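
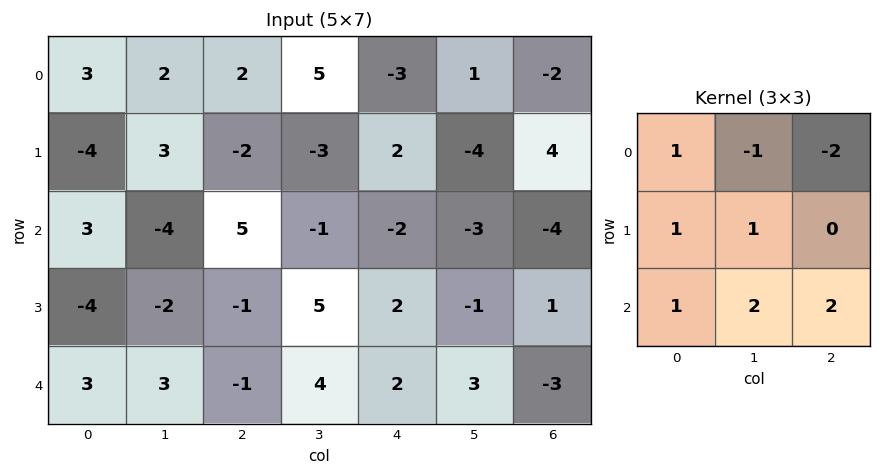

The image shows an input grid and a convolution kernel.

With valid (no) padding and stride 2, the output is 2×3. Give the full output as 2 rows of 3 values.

Output[0,0]: The receptive field on the input at this output position is [3 2 2 / -4 3 -2 / 3 -4 5]. Elementwise product with the kernel and sum: 3·1 + 2·-1 + 2·-2 + -4·1 + 3·1 + 3·1 + -4·2 + 5·2.
Output[0,1]: The receptive field on the input at this output position is [2 5 -3 / -2 -3 2 / 5 -1 -2]. Elementwise product with the kernel and sum: 2·1 + 5·-1 + -3·-2 + -2·1 + -3·1 + 5·1 + -1·2 + -2·2.

1 -3 -18
-2 25 12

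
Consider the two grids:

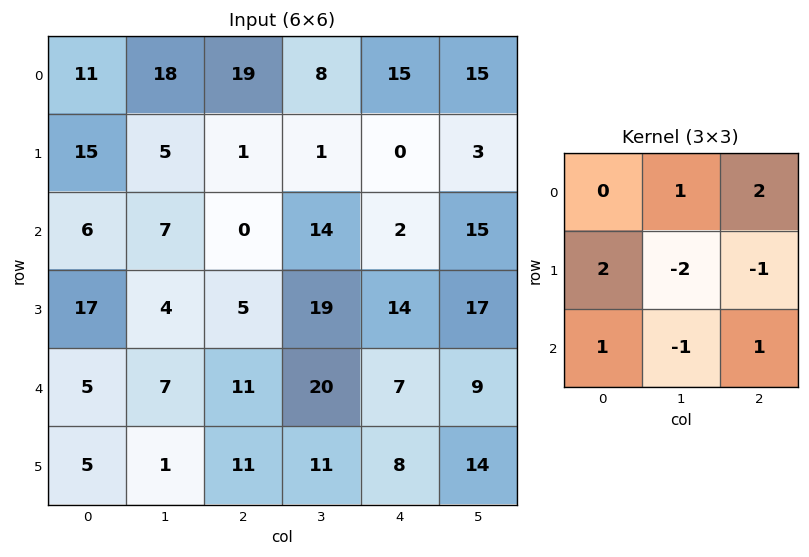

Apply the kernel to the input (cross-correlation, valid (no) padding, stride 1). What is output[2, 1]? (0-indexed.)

23

The receptive field on the input at this output position is [7 0 14 / 4 5 19 / 7 11 20]. Elementwise product with the kernel and sum: 0·1 + 14·2 + 4·2 + 5·-2 + 19·-1 + 7·1 + 11·-1 + 20·1.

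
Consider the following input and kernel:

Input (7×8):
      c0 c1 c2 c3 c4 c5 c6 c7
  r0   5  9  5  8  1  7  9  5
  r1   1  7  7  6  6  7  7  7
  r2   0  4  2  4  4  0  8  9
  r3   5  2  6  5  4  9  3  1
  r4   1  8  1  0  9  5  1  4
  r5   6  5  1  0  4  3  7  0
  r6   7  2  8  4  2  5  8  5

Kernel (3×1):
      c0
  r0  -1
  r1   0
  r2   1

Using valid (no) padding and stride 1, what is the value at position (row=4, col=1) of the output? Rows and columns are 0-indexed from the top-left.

-6

The receptive field on the input at this output position is [8 / 5 / 2]. Elementwise product with the kernel and sum: 8·-1 + 2·1.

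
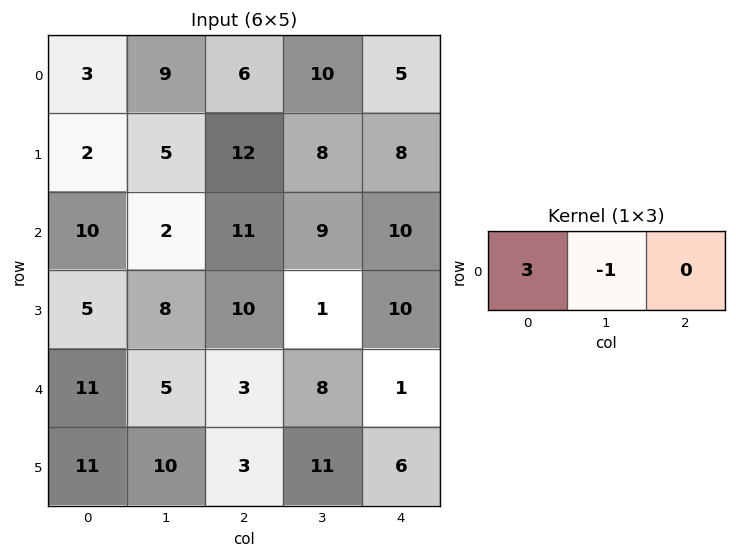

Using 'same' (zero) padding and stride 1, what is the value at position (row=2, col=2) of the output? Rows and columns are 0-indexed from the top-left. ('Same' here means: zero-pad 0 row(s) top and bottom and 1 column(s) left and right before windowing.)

The receptive field on the zero-padded input at this output position is [2 11 9]. Elementwise product with the kernel and sum: 2·3 + 11·-1.

-5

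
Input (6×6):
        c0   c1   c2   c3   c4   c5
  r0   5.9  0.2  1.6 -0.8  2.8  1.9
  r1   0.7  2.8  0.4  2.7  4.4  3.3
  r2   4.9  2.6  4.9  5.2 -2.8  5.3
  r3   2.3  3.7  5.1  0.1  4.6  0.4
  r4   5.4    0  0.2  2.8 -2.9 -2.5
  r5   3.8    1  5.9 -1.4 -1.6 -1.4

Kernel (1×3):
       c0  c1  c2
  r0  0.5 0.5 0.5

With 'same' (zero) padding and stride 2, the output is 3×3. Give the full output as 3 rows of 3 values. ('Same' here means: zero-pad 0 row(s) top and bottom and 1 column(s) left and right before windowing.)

Output[0,0]: The receptive field on the zero-padded input at this output position is [0 5.9 0.2]. Elementwise product with the kernel and sum: 0·0.5 + 5.9·0.5 + 0.2·0.5.

3.05 0.5 1.95
3.75 6.35 3.85
2.7 1.5 -1.3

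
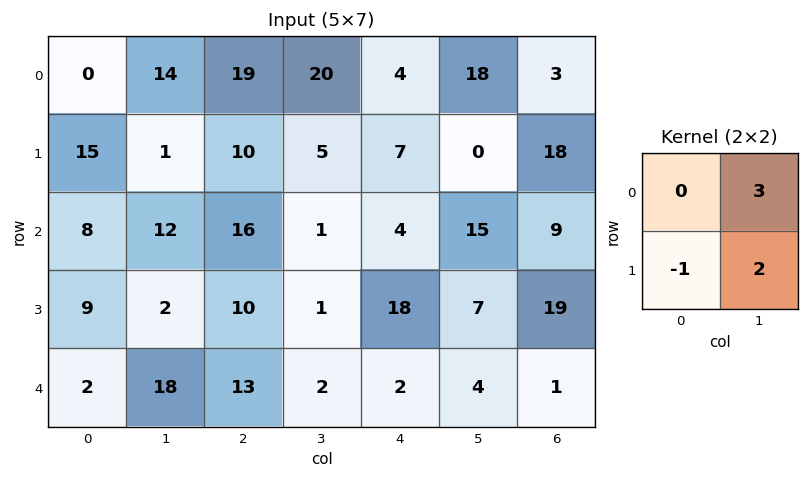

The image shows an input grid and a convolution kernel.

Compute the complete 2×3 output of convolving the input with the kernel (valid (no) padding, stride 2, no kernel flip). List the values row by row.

29 60 47
31 -5 41

Output[0,0]: The receptive field on the input at this output position is [0 14 / 15 1]. Elementwise product with the kernel and sum: 14·3 + 15·-1 + 1·2.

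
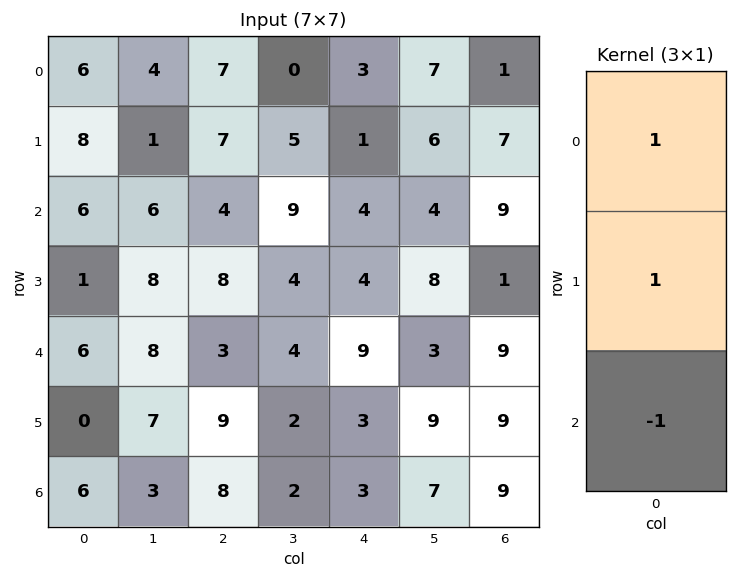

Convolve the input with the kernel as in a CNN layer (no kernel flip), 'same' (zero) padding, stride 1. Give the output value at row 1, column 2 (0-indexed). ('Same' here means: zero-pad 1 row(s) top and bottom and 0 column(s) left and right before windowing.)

The receptive field on the zero-padded input at this output position is [7 / 7 / 4]. Elementwise product with the kernel and sum: 7·1 + 7·1 + 4·-1.

10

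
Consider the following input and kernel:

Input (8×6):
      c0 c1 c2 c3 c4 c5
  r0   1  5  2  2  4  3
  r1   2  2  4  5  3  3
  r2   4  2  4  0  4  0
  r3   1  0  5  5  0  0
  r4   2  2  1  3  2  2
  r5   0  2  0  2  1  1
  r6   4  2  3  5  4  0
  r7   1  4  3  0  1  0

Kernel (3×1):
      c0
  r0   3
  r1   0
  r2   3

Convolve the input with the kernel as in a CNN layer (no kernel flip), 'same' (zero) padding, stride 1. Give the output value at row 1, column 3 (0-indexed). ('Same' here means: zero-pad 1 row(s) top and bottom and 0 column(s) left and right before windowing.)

6

The receptive field on the zero-padded input at this output position is [2 / 5 / 0]. Elementwise product with the kernel and sum: 2·3 + 0·3.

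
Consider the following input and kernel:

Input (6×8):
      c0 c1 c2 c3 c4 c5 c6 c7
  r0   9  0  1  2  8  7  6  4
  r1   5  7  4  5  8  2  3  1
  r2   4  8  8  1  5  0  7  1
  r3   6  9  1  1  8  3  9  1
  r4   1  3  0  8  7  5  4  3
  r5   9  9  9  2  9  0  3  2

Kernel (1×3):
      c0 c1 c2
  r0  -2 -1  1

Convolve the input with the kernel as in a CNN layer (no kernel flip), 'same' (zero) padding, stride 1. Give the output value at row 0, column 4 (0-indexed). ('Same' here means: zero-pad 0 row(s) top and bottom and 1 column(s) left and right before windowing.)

-5

The receptive field on the zero-padded input at this output position is [2 8 7]. Elementwise product with the kernel and sum: 2·-2 + 8·-1 + 7·1.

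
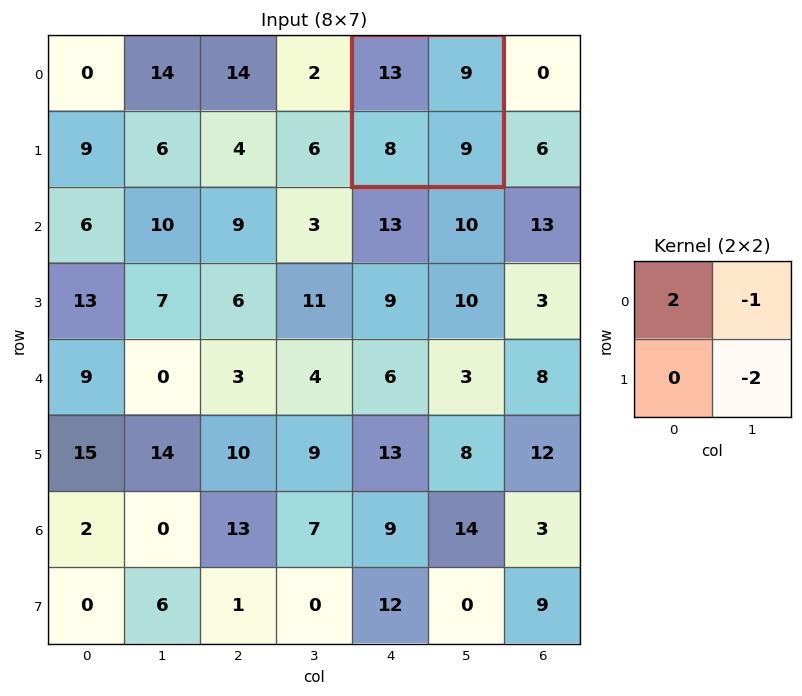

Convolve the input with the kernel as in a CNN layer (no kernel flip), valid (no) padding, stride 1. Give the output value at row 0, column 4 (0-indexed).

The receptive field on the input at this output position is [13 9 / 8 9]. Elementwise product with the kernel and sum: 13·2 + 9·-1 + 9·-2.

-1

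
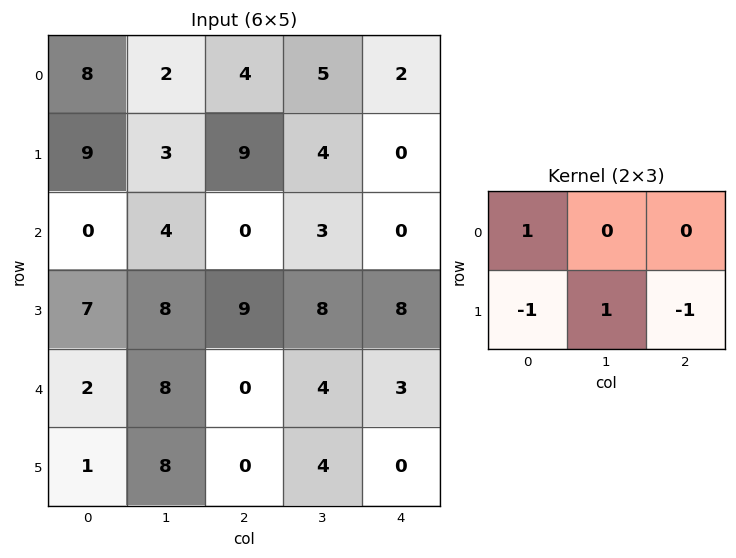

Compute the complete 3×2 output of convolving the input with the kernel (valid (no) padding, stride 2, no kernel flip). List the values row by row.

Output[0,0]: The receptive field on the input at this output position is [8 2 4 / 9 3 9]. Elementwise product with the kernel and sum: 8·1 + 9·-1 + 3·1 + 9·-1.

-7 -1
-8 -9
9 4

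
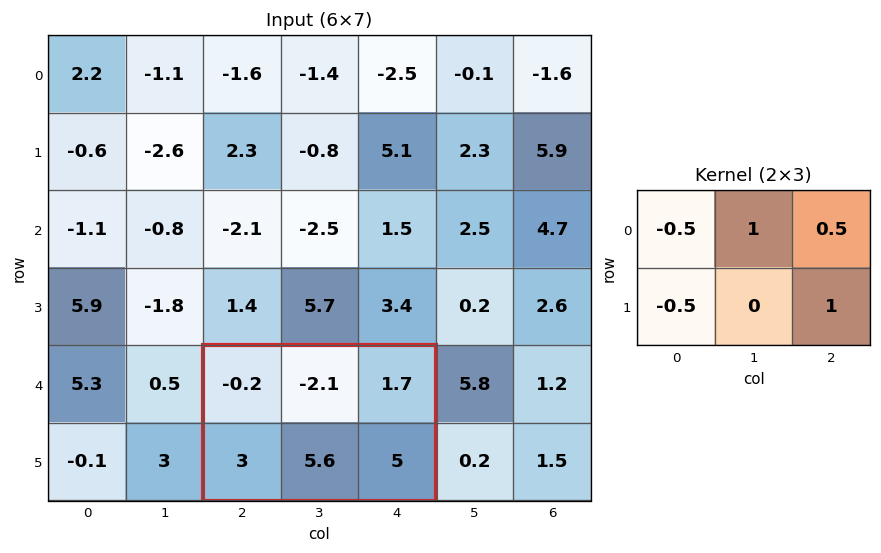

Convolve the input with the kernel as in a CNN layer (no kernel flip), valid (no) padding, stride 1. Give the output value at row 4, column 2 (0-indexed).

The receptive field on the input at this output position is [-0.2 -2.1 1.7 / 3 5.6 5]. Elementwise product with the kernel and sum: -0.2·-0.5 + -2.1·1 + 1.7·0.5 + 3·-0.5 + 5·1.

2.35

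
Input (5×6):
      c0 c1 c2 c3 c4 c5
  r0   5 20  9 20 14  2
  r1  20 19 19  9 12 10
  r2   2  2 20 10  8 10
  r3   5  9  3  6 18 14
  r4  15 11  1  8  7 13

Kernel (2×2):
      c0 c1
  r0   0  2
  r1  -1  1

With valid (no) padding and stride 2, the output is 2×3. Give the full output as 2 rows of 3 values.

39 30 2
8 23 16

Output[0,0]: The receptive field on the input at this output position is [5 20 / 20 19]. Elementwise product with the kernel and sum: 20·2 + 20·-1 + 19·1.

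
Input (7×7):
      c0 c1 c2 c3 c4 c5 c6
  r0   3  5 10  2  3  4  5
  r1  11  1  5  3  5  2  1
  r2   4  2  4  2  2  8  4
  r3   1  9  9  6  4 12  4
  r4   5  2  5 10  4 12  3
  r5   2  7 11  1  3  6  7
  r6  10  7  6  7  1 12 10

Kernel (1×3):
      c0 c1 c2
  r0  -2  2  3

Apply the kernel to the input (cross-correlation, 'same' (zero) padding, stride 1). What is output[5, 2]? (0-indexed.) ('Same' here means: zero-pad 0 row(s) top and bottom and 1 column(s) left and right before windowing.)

The receptive field on the zero-padded input at this output position is [7 11 1]. Elementwise product with the kernel and sum: 7·-2 + 11·2 + 1·3.

11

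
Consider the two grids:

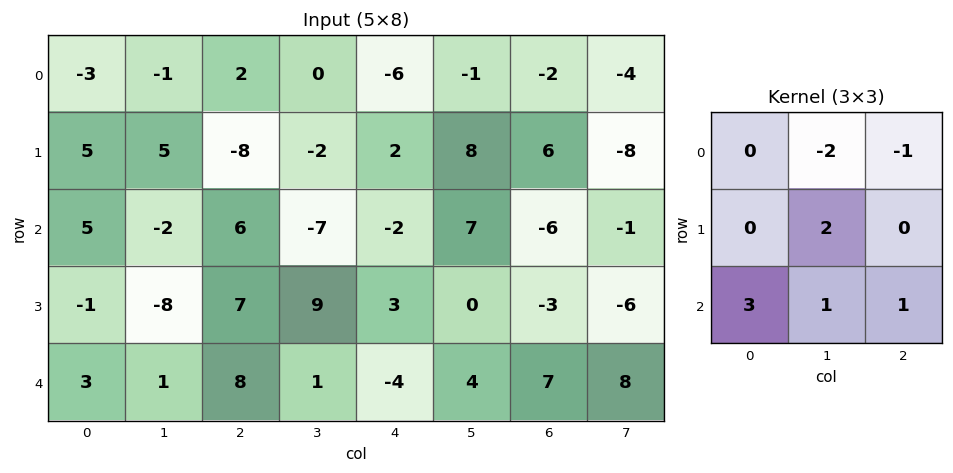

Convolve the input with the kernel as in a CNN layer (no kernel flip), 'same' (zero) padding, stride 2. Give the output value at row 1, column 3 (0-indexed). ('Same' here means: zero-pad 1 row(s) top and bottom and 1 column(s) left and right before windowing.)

The receptive field on the zero-padded input at this output position is [8 6 -8 / 7 -6 -1 / 0 -3 -6]. Elementwise product with the kernel and sum: 6·-2 + -8·-1 + -6·2 + 0·3 + -3·1 + -6·1.

-25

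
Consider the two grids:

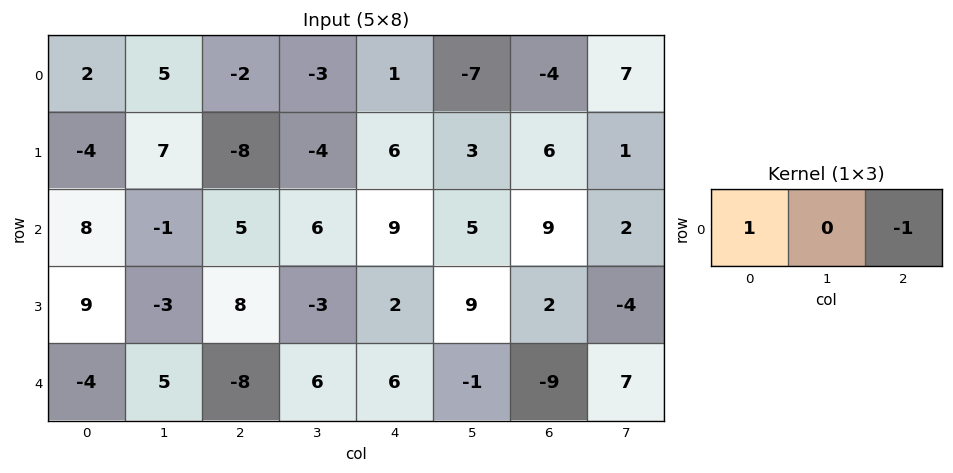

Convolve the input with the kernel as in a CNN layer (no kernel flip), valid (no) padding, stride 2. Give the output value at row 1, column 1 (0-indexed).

-4

The receptive field on the input at this output position is [5 6 9]. Elementwise product with the kernel and sum: 5·1 + 9·-1.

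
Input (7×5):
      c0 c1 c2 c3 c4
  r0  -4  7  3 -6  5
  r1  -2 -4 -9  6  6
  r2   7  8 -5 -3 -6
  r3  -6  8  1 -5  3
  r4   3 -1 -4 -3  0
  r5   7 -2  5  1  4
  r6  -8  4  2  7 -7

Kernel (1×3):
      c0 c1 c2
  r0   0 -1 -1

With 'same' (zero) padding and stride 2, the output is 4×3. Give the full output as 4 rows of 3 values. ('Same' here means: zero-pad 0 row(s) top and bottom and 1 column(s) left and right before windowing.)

Output[0,0]: The receptive field on the zero-padded input at this output position is [0 -4 7]. Elementwise product with the kernel and sum: -4·-1 + 7·-1.

-3 3 -5
-15 8 6
-2 7 0
4 -9 7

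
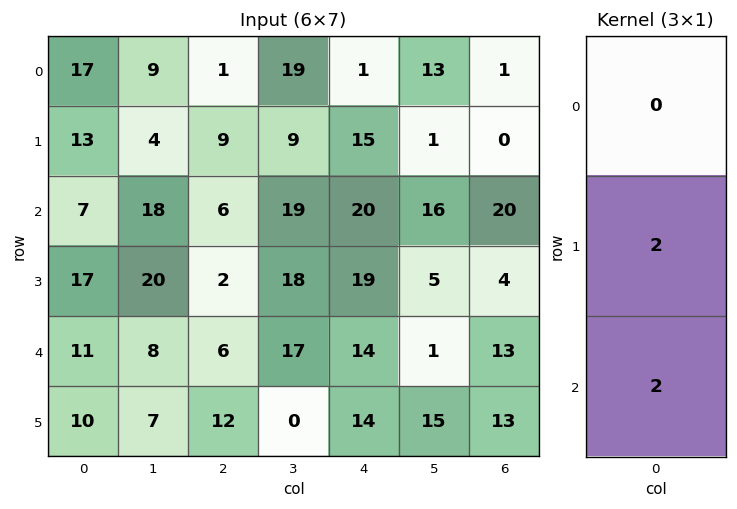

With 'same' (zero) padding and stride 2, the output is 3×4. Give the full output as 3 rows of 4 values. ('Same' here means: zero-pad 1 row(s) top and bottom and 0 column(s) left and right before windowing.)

60 20 32 2
48 16 78 48
42 36 56 52

Output[0,0]: The receptive field on the zero-padded input at this output position is [0 / 17 / 13]. Elementwise product with the kernel and sum: 17·2 + 13·2.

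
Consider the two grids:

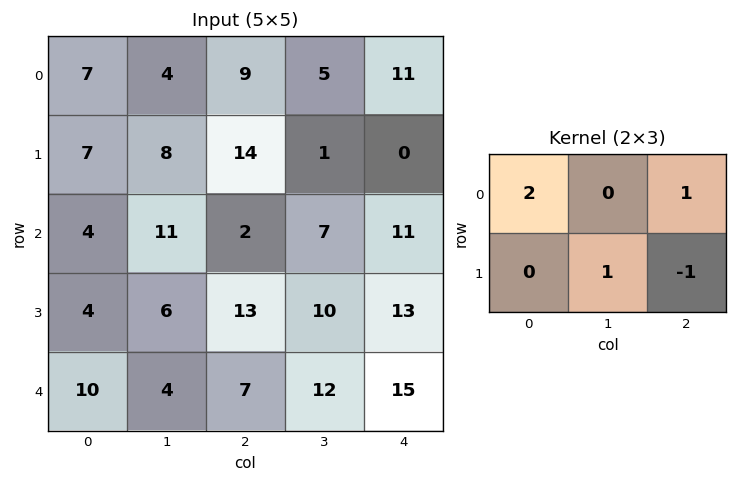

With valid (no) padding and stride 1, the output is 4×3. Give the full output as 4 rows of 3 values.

17 26 30
37 12 24
3 32 12
18 17 36

Output[0,0]: The receptive field on the input at this output position is [7 4 9 / 7 8 14]. Elementwise product with the kernel and sum: 7·2 + 9·1 + 8·1 + 14·-1.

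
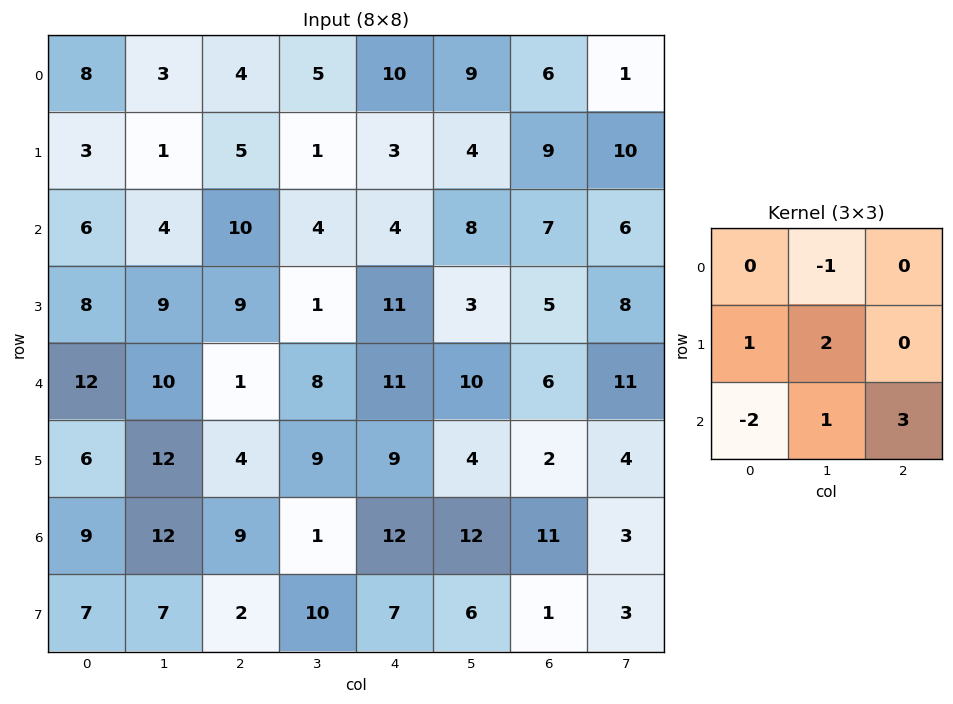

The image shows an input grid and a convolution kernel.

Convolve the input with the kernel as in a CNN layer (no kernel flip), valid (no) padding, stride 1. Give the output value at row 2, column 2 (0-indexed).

46

The receptive field on the input at this output position is [10 4 4 / 9 1 11 / 1 8 11]. Elementwise product with the kernel and sum: 4·-1 + 9·1 + 1·2 + 1·-2 + 8·1 + 11·3.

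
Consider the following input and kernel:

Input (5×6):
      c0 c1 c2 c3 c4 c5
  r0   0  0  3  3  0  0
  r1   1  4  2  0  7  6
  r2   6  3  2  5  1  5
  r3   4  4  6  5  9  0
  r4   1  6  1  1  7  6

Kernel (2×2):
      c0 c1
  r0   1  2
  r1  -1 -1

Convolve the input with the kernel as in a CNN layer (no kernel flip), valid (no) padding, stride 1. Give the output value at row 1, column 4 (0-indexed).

13

The receptive field on the input at this output position is [7 6 / 1 5]. Elementwise product with the kernel and sum: 7·1 + 6·2 + 1·-1 + 5·-1.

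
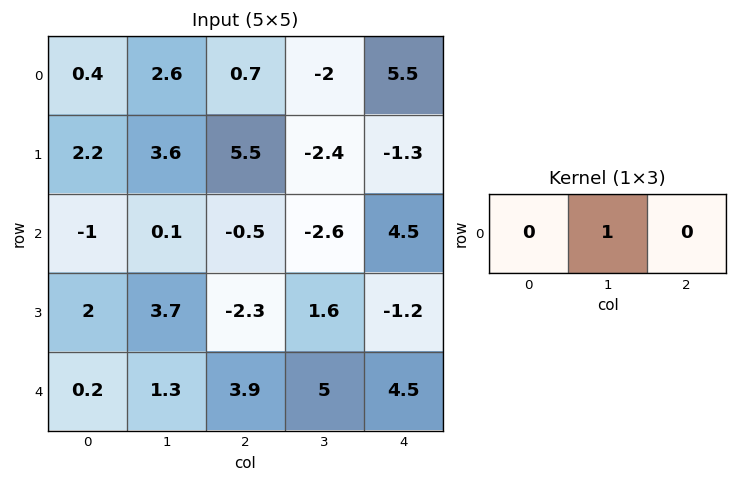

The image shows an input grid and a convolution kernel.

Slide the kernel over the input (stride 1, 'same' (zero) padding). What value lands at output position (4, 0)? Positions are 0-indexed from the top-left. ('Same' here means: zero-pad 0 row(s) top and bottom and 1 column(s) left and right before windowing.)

0.2

The receptive field on the zero-padded input at this output position is [0 0.2 1.3]. Elementwise product with the kernel and sum: 0.2·1.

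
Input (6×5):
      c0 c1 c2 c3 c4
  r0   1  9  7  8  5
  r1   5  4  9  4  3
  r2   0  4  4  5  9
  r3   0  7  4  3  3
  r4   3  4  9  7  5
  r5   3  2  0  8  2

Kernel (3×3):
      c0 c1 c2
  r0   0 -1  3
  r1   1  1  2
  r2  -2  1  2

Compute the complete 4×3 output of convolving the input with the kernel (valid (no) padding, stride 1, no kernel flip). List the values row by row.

51 44 41
50 17 33
39 43 34
26 44 44

Output[0,0]: The receptive field on the input at this output position is [1 9 7 / 5 4 9 / 0 4 4]. Elementwise product with the kernel and sum: 9·-1 + 7·3 + 5·1 + 4·1 + 9·2 + 0·-2 + 4·1 + 4·2.
Output[0,1]: The receptive field on the input at this output position is [9 7 8 / 4 9 4 / 4 4 5]. Elementwise product with the kernel and sum: 7·-1 + 8·3 + 4·1 + 9·1 + 4·2 + 4·-2 + 4·1 + 5·2.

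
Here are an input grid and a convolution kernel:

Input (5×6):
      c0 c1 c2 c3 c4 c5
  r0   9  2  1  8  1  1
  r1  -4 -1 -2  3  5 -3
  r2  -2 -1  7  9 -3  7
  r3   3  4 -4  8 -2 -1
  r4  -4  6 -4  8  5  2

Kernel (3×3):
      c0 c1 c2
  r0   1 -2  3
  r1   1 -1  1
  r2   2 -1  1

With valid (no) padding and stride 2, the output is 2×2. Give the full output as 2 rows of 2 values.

Output[0,0]: The receptive field on the input at this output position is [9 2 1 / -4 -1 -2 / -2 -1 7]. Elementwise product with the kernel and sum: 9·1 + 2·-2 + 1·3 + -4·1 + -1·-1 + -2·1 + -2·2 + -1·-1 + 7·1.

7 -10
-2 -45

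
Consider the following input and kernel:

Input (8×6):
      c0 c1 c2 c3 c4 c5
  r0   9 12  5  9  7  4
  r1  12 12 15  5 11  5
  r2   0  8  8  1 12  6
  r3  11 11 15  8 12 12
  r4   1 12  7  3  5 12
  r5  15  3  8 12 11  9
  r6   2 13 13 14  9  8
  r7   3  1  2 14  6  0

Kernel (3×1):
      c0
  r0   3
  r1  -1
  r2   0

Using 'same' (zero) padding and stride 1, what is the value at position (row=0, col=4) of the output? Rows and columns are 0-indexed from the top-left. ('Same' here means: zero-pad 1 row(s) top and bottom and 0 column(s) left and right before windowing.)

-7

The receptive field on the zero-padded input at this output position is [0 / 7 / 11]. Elementwise product with the kernel and sum: 0·3 + 7·-1.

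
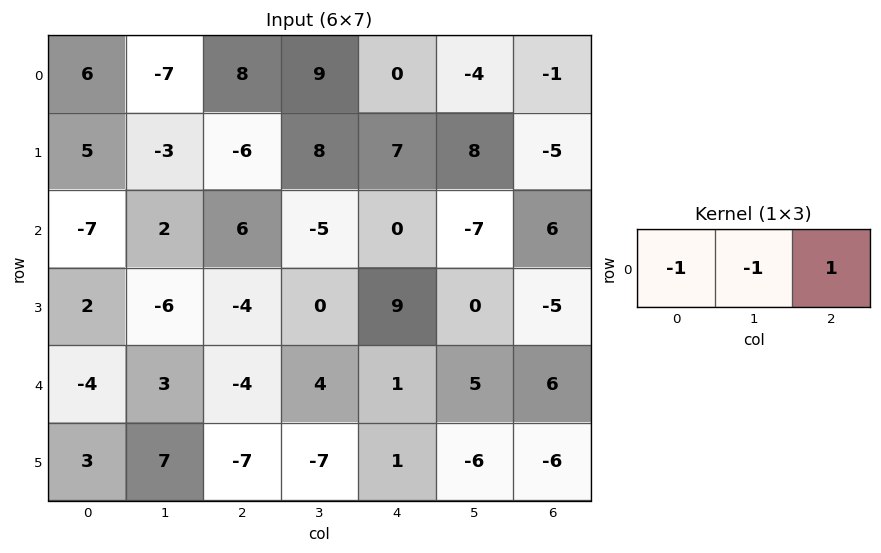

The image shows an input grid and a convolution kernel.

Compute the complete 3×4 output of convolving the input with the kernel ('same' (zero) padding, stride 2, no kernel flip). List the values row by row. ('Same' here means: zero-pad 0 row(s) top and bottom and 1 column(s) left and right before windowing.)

Output[0,0]: The receptive field on the zero-padded input at this output position is [0 6 -7]. Elementwise product with the kernel and sum: 0·-1 + 6·-1 + -7·1.
Output[0,1]: The receptive field on the zero-padded input at this output position is [-7 8 9]. Elementwise product with the kernel and sum: -7·-1 + 8·-1 + 9·1.

-13 8 -13 5
9 -13 -2 1
7 5 0 -11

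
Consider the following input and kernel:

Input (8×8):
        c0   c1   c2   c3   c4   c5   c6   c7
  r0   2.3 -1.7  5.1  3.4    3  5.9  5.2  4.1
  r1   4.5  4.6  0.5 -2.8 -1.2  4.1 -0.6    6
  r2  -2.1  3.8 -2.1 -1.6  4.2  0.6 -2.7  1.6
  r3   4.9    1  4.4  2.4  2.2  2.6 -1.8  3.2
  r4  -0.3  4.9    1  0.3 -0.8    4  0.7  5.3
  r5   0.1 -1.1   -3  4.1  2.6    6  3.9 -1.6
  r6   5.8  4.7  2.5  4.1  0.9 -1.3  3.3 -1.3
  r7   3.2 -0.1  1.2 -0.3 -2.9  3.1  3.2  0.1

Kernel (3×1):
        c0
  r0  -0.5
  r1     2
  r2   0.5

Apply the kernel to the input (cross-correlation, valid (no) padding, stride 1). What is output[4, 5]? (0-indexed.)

The receptive field on the input at this output position is [4 / 6 / -1.3]. Elementwise product with the kernel and sum: 4·-0.5 + 6·2 + -1.3·0.5.

9.35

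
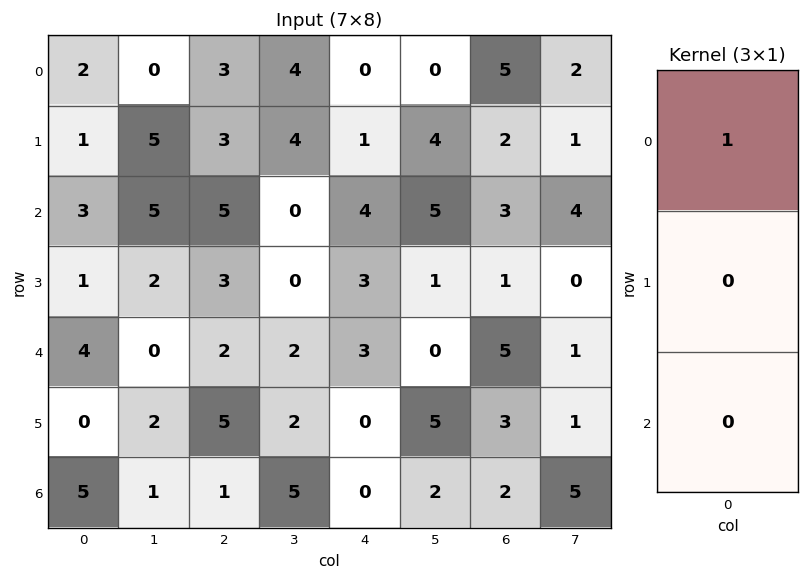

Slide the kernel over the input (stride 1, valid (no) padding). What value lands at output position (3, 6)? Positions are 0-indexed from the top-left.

1

The receptive field on the input at this output position is [1 / 5 / 3]. Elementwise product with the kernel and sum: 1·1.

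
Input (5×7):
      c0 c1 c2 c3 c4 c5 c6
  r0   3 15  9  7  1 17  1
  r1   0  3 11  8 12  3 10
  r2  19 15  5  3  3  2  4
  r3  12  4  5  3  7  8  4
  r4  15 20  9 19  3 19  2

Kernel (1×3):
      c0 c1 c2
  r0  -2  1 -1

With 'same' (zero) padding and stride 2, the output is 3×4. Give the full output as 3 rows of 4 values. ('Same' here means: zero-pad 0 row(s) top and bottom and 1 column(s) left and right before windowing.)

-12 -28 -30 -33
4 -28 -5 0
-5 -50 -54 -36

Output[0,0]: The receptive field on the zero-padded input at this output position is [0 3 15]. Elementwise product with the kernel and sum: 0·-2 + 3·1 + 15·-1.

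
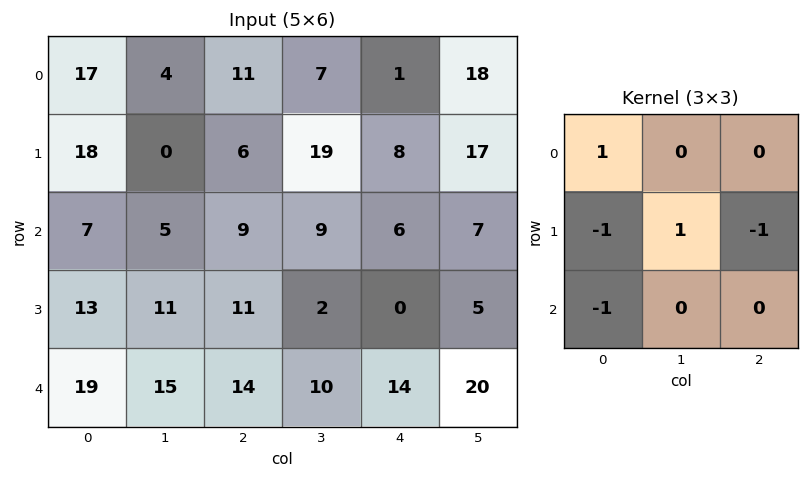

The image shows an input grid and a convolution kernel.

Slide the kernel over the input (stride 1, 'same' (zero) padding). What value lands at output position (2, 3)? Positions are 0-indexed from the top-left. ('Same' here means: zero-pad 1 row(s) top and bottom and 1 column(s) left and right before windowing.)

The receptive field on the zero-padded input at this output position is [6 19 8 / 9 9 6 / 11 2 0]. Elementwise product with the kernel and sum: 6·1 + 9·-1 + 9·1 + 6·-1 + 11·-1.

-11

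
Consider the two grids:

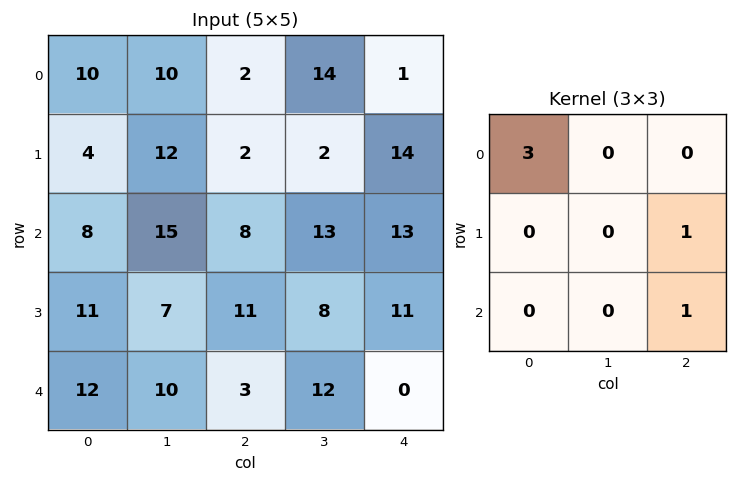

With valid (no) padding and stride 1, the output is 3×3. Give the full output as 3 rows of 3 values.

Output[0,0]: The receptive field on the input at this output position is [10 10 2 / 4 12 2 / 8 15 8]. Elementwise product with the kernel and sum: 10·3 + 2·1 + 8·1.

40 45 33
31 57 30
38 65 35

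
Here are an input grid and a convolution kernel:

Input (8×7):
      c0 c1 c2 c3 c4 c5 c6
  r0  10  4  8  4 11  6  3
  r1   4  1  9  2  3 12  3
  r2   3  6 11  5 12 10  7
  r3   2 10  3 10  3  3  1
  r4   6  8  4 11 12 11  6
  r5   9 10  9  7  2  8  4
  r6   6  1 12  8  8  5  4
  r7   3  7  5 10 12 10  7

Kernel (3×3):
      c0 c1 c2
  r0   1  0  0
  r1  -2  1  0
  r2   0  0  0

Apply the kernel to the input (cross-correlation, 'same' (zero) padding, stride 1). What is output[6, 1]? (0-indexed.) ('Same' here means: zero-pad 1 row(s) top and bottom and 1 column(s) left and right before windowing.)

The receptive field on the zero-padded input at this output position is [9 10 9 / 6 1 12 / 3 7 5]. Elementwise product with the kernel and sum: 9·1 + 6·-2 + 1·1.

-2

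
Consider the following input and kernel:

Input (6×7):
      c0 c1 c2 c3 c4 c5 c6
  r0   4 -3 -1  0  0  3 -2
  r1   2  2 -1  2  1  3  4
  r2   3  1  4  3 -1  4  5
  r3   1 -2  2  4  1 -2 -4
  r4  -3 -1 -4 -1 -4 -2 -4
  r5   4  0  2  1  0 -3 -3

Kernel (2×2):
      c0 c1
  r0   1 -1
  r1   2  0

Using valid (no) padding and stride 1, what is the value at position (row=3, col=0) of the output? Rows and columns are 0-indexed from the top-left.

-3

The receptive field on the input at this output position is [1 -2 / -3 -1]. Elementwise product with the kernel and sum: 1·1 + -2·-1 + -3·2.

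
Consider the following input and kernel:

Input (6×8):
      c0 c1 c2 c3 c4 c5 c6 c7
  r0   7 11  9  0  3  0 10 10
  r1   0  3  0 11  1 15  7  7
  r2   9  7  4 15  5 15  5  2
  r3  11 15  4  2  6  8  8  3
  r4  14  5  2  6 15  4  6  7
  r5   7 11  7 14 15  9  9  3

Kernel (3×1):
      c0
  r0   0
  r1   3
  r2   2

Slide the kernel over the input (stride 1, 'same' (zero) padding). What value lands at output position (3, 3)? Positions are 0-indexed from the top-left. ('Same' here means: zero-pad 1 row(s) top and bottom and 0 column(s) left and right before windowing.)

18

The receptive field on the zero-padded input at this output position is [15 / 2 / 6]. Elementwise product with the kernel and sum: 2·3 + 6·2.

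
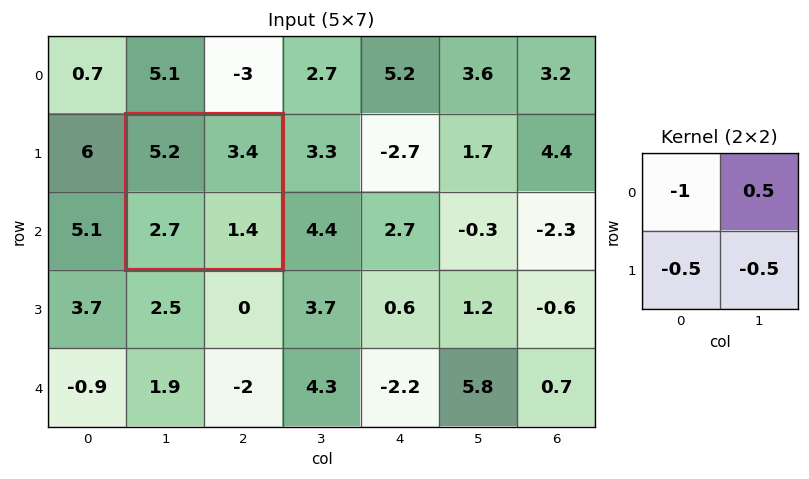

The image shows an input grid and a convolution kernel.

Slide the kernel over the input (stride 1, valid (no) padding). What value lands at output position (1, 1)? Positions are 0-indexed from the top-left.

-5.55

The receptive field on the input at this output position is [5.2 3.4 / 2.7 1.4]. Elementwise product with the kernel and sum: 5.2·-1 + 3.4·0.5 + 2.7·-0.5 + 1.4·-0.5.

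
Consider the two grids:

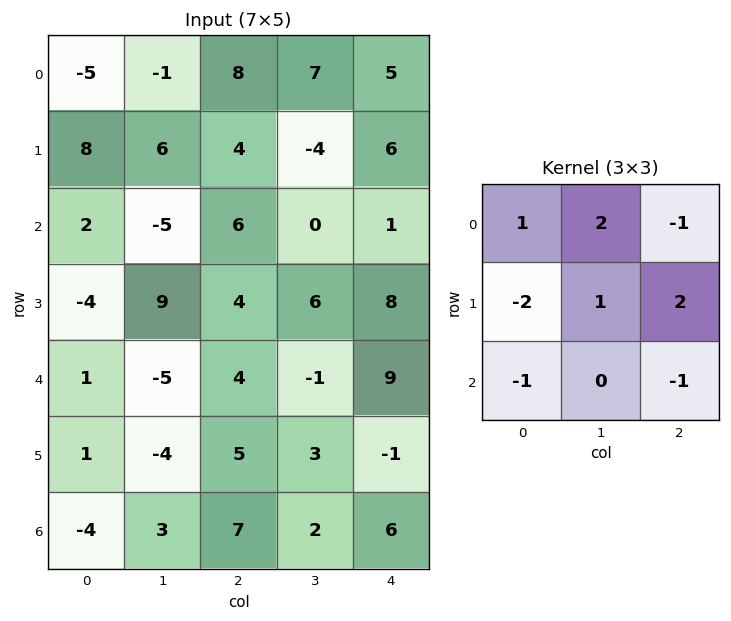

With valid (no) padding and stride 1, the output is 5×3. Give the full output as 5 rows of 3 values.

-25 -3 10
19 19 -32
6 11 6
5 24 13
-12 18 -29

Output[0,0]: The receptive field on the input at this output position is [-5 -1 8 / 8 6 4 / 2 -5 6]. Elementwise product with the kernel and sum: -5·1 + -1·2 + 8·-1 + 8·-2 + 6·1 + 4·2 + 2·-1 + 6·-1.
Output[0,1]: The receptive field on the input at this output position is [-1 8 7 / 6 4 -4 / -5 6 0]. Elementwise product with the kernel and sum: -1·1 + 8·2 + 7·-1 + 6·-2 + 4·1 + -4·2 + -5·-1 + 0·-1.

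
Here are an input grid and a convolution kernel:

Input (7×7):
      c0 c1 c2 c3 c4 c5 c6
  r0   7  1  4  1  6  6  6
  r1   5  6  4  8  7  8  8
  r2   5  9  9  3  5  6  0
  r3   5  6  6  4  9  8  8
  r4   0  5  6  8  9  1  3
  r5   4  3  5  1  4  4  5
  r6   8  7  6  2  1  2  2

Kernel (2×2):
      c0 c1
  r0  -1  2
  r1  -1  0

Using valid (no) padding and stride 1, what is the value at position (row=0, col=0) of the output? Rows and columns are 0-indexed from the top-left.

The receptive field on the input at this output position is [7 1 / 5 6]. Elementwise product with the kernel and sum: 7·-1 + 1·2 + 5·-1.

-10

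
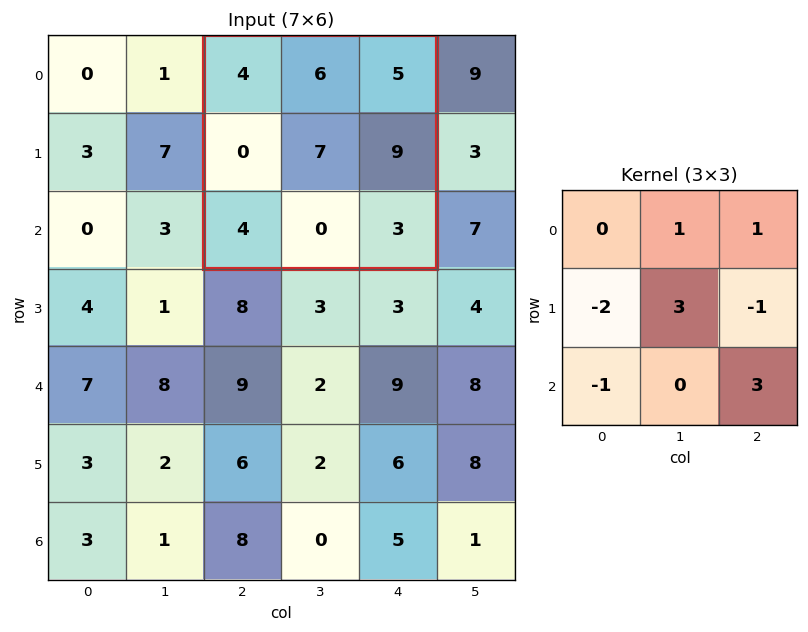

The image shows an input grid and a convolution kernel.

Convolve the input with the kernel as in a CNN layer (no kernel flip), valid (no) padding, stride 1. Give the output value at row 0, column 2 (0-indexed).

28

The receptive field on the input at this output position is [4 6 5 / 0 7 9 / 4 0 3]. Elementwise product with the kernel and sum: 6·1 + 5·1 + 0·-2 + 7·3 + 9·-1 + 4·-1 + 3·3.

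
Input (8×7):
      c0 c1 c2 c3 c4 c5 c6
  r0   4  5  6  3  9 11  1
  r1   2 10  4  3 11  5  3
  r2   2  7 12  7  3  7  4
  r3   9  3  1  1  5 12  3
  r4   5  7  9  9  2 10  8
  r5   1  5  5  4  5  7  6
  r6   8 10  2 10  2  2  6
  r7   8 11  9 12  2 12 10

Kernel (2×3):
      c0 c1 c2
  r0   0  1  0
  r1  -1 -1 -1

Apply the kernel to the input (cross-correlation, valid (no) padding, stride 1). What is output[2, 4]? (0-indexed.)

-13

The receptive field on the input at this output position is [3 7 4 / 5 12 3]. Elementwise product with the kernel and sum: 7·1 + 5·-1 + 12·-1 + 3·-1.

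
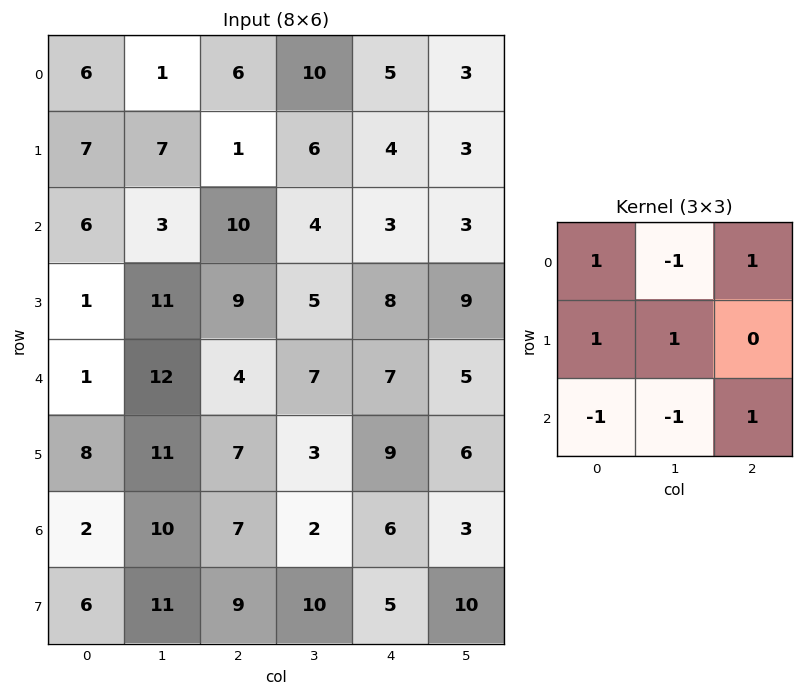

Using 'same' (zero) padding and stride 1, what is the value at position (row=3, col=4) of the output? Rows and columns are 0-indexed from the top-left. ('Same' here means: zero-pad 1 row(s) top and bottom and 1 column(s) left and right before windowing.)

8

The receptive field on the zero-padded input at this output position is [4 3 3 / 5 8 9 / 7 7 5]. Elementwise product with the kernel and sum: 4·1 + 3·-1 + 3·1 + 5·1 + 8·1 + 7·-1 + 7·-1 + 5·1.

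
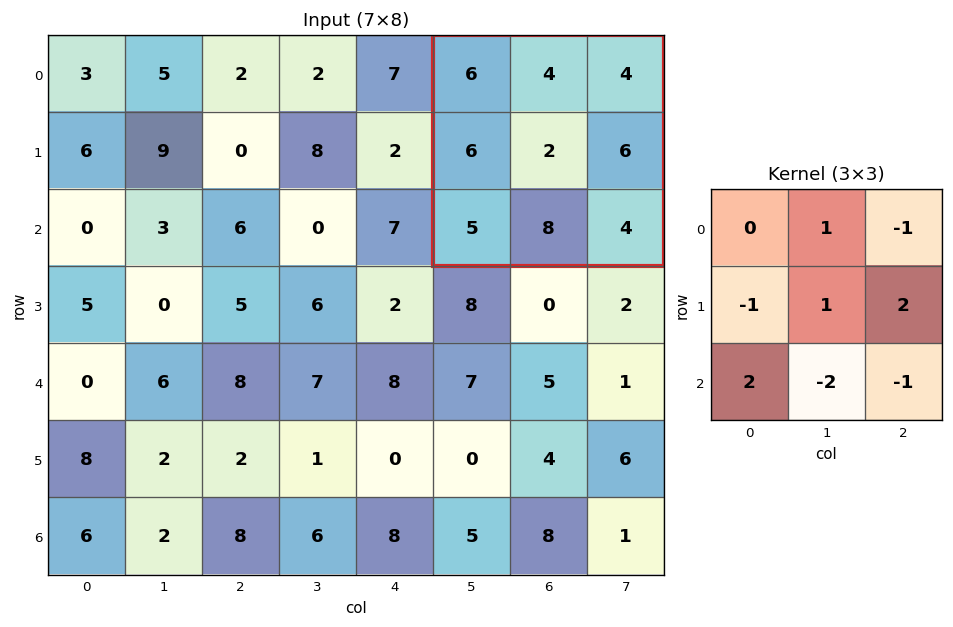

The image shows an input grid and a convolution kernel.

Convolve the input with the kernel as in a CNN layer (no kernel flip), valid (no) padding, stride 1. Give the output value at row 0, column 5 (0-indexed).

The receptive field on the input at this output position is [6 4 4 / 6 2 6 / 5 8 4]. Elementwise product with the kernel and sum: 4·1 + 4·-1 + 6·-1 + 2·1 + 6·2 + 5·2 + 8·-2 + 4·-1.

-2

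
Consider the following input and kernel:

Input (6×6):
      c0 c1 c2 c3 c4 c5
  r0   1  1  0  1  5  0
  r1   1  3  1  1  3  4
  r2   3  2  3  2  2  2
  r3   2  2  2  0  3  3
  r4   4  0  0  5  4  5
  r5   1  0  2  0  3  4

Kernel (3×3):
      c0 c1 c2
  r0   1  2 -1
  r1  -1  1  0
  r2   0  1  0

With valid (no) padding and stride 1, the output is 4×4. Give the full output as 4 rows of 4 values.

7 1 -1 15
7 7 -1 6
4 6 8 11
0 8 4 5

Output[0,0]: The receptive field on the input at this output position is [1 1 0 / 1 3 1 / 3 2 3]. Elementwise product with the kernel and sum: 1·1 + 1·2 + 0·-1 + 1·-1 + 3·1 + 2·1.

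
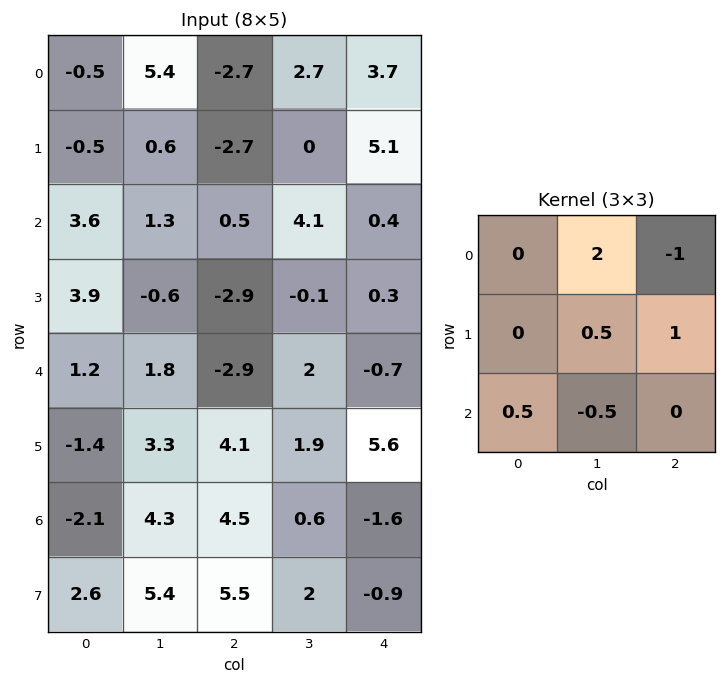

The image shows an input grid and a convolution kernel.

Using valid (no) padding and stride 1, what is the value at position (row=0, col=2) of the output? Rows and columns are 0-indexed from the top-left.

5

The receptive field on the input at this output position is [-2.7 2.7 3.7 / -2.7 0 5.1 / 0.5 4.1 0.4]. Elementwise product with the kernel and sum: 2.7·2 + 3.7·-1 + 0·0.5 + 5.1·1 + 0.5·0.5 + 4.1·-0.5.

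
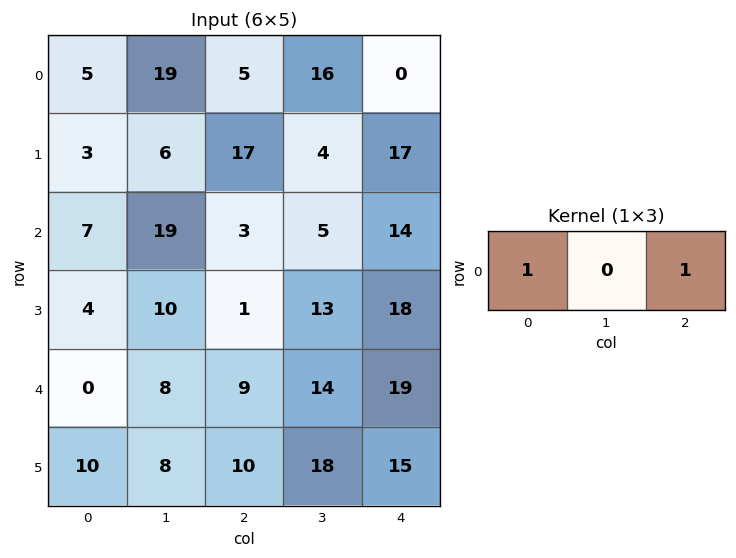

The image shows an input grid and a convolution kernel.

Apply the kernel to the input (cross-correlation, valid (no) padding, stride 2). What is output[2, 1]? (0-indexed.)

The receptive field on the input at this output position is [9 14 19]. Elementwise product with the kernel and sum: 9·1 + 19·1.

28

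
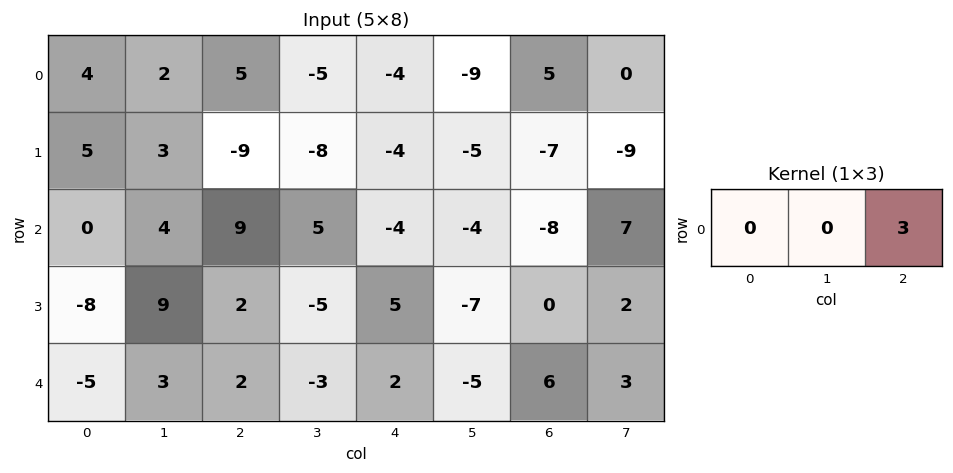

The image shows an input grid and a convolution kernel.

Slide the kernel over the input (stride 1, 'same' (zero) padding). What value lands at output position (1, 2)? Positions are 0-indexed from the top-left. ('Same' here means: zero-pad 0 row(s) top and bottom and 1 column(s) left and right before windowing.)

-24

The receptive field on the zero-padded input at this output position is [3 -9 -8]. Elementwise product with the kernel and sum: -8·3.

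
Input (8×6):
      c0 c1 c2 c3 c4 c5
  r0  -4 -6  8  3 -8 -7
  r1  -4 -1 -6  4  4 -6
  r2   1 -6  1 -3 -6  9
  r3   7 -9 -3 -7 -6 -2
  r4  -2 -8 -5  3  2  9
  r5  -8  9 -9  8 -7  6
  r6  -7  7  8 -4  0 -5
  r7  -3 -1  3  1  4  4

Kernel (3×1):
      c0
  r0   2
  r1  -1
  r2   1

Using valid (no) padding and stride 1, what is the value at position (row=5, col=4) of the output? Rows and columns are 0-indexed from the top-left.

The receptive field on the input at this output position is [-7 / 0 / 4]. Elementwise product with the kernel and sum: -7·2 + 0·-1 + 4·1.

-10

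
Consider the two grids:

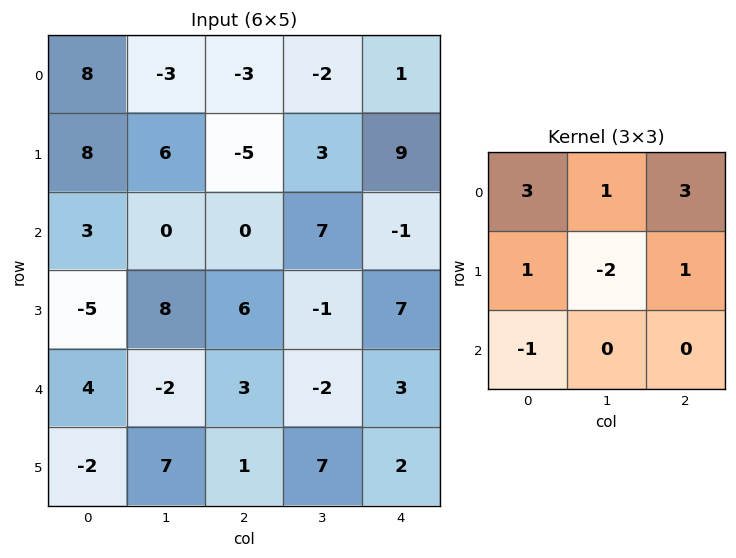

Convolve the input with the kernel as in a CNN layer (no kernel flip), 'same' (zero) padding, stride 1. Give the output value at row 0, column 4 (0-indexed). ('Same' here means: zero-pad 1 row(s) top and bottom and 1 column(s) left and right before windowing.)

-7

The receptive field on the zero-padded input at this output position is [0 0 0 / -2 1 0 / 3 9 0]. Elementwise product with the kernel and sum: 0·3 + 0·1 + 0·3 + -2·1 + 1·-2 + 0·1 + 3·-1.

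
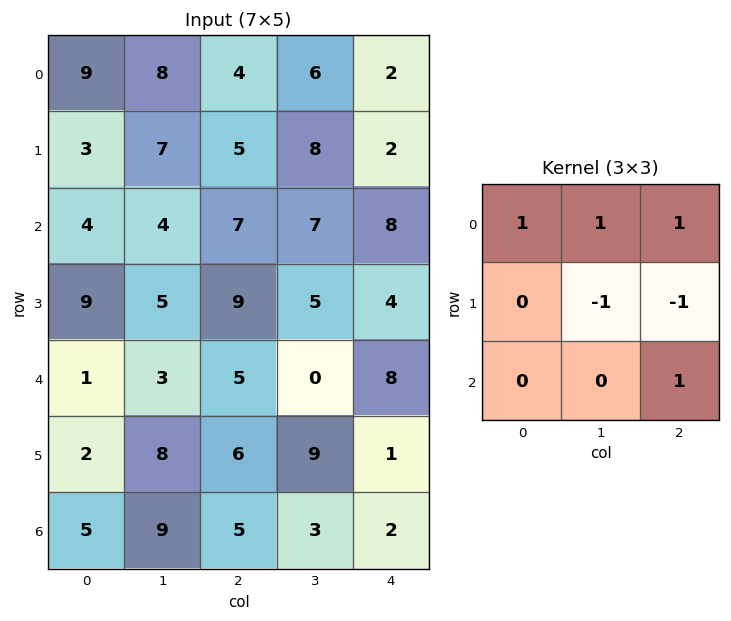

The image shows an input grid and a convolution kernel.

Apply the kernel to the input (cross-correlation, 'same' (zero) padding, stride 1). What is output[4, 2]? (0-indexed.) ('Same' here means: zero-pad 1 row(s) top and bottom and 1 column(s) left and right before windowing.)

The receptive field on the zero-padded input at this output position is [5 9 5 / 3 5 0 / 8 6 9]. Elementwise product with the kernel and sum: 5·1 + 9·1 + 5·1 + 5·-1 + 0·-1 + 9·1.

23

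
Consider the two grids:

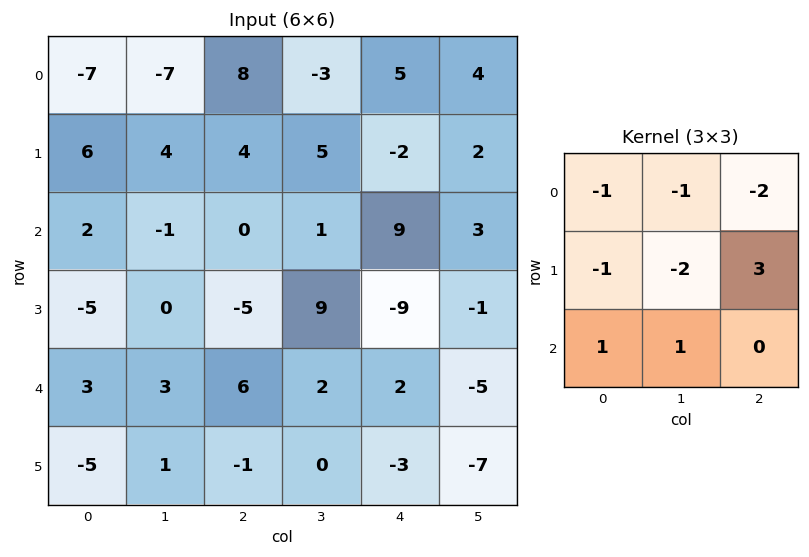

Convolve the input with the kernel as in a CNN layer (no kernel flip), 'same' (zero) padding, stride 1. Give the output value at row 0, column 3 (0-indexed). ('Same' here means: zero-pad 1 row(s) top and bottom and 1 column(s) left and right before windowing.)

22

The receptive field on the zero-padded input at this output position is [0 0 0 / 8 -3 5 / 4 5 -2]. Elementwise product with the kernel and sum: 0·-1 + 0·-1 + 0·-2 + 8·-1 + -3·-2 + 5·3 + 4·1 + 5·1.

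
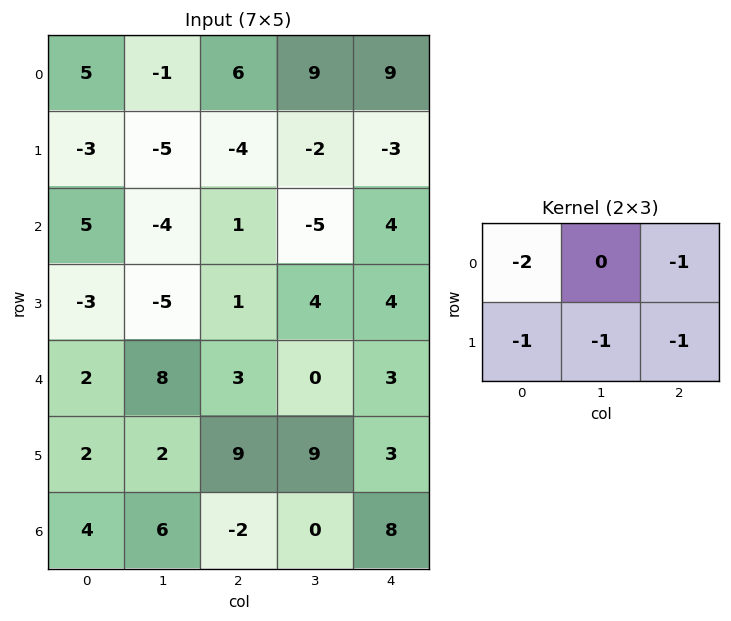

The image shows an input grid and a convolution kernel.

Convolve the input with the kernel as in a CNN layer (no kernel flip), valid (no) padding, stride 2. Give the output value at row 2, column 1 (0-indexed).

The receptive field on the input at this output position is [3 0 3 / 9 9 3]. Elementwise product with the kernel and sum: 3·-2 + 3·-1 + 9·-1 + 9·-1 + 3·-1.

-30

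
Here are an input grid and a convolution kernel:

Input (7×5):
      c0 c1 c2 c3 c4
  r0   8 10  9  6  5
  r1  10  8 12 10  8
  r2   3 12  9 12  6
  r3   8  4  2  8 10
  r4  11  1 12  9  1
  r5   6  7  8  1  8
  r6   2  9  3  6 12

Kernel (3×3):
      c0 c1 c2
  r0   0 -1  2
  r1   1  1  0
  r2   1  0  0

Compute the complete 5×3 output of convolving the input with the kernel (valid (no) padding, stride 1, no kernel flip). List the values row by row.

29 35 35
39 33 29
29 22 22
18 34 41
38 30 5

Output[0,0]: The receptive field on the input at this output position is [8 10 9 / 10 8 12 / 3 12 9]. Elementwise product with the kernel and sum: 10·-1 + 9·2 + 10·1 + 8·1 + 3·1.
Output[0,1]: The receptive field on the input at this output position is [10 9 6 / 8 12 10 / 12 9 12]. Elementwise product with the kernel and sum: 9·-1 + 6·2 + 8·1 + 12·1 + 12·1.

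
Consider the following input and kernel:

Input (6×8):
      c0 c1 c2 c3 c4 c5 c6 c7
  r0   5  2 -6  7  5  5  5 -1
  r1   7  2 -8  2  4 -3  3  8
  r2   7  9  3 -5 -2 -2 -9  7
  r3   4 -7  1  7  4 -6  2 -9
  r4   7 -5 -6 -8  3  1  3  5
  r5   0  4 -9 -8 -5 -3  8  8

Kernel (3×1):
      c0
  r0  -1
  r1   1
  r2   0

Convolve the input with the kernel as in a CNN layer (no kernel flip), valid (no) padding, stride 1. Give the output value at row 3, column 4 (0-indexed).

The receptive field on the input at this output position is [4 / 3 / -5]. Elementwise product with the kernel and sum: 4·-1 + 3·1.

-1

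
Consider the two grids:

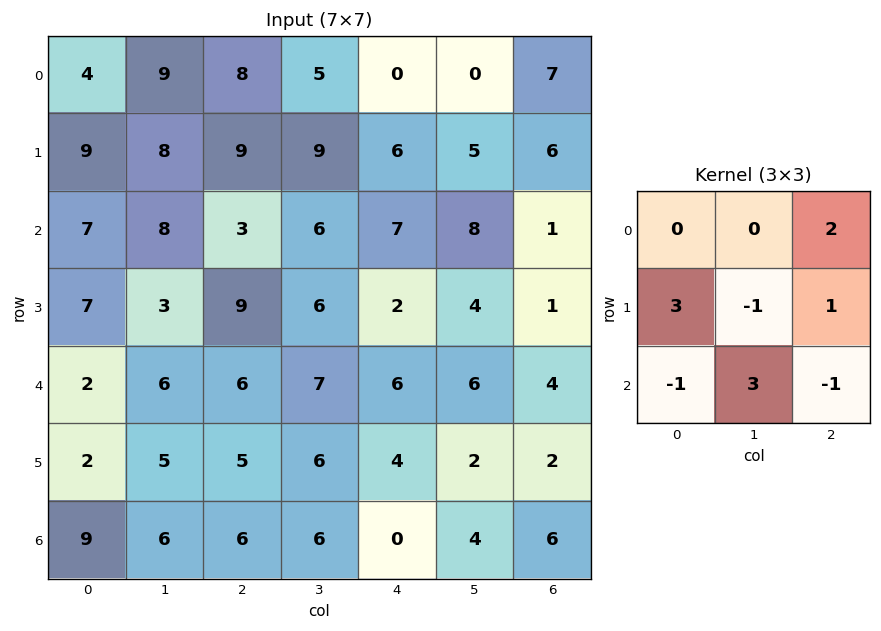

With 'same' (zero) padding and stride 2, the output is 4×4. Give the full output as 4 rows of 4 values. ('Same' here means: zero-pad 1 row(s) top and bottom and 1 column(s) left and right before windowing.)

Output[0,0]: The receptive field on the zero-padded input at this output position is [0 0 0 / 0 4 9 / 0 9 8]. Elementwise product with the kernel and sum: 0·2 + 0·3 + 4·-1 + 9·1 + 0·-1 + 9·3 + 8·-1.

24 34 19 6
35 63 25 22
11 35 33 18
7 30 26 6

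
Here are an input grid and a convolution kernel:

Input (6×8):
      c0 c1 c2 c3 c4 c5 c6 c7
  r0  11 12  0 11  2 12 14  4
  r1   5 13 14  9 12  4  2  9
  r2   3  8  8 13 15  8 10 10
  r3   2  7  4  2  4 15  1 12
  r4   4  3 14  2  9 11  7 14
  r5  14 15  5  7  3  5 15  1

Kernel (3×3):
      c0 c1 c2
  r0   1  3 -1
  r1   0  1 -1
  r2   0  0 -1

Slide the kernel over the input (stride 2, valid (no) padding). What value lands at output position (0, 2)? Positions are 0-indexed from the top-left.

The receptive field on the input at this output position is [2 12 14 / 12 4 2 / 15 8 10]. Elementwise product with the kernel and sum: 2·1 + 12·3 + 14·-1 + 4·1 + 2·-1 + 10·-1.

16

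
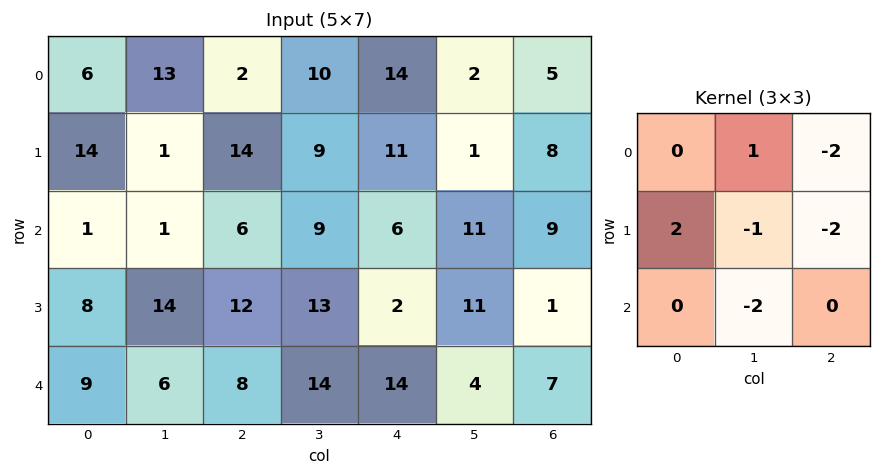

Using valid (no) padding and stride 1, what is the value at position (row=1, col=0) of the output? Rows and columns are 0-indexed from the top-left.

The receptive field on the input at this output position is [14 1 14 / 1 1 6 / 8 14 12]. Elementwise product with the kernel and sum: 1·1 + 14·-2 + 1·2 + 1·-1 + 6·-2 + 14·-2.

-66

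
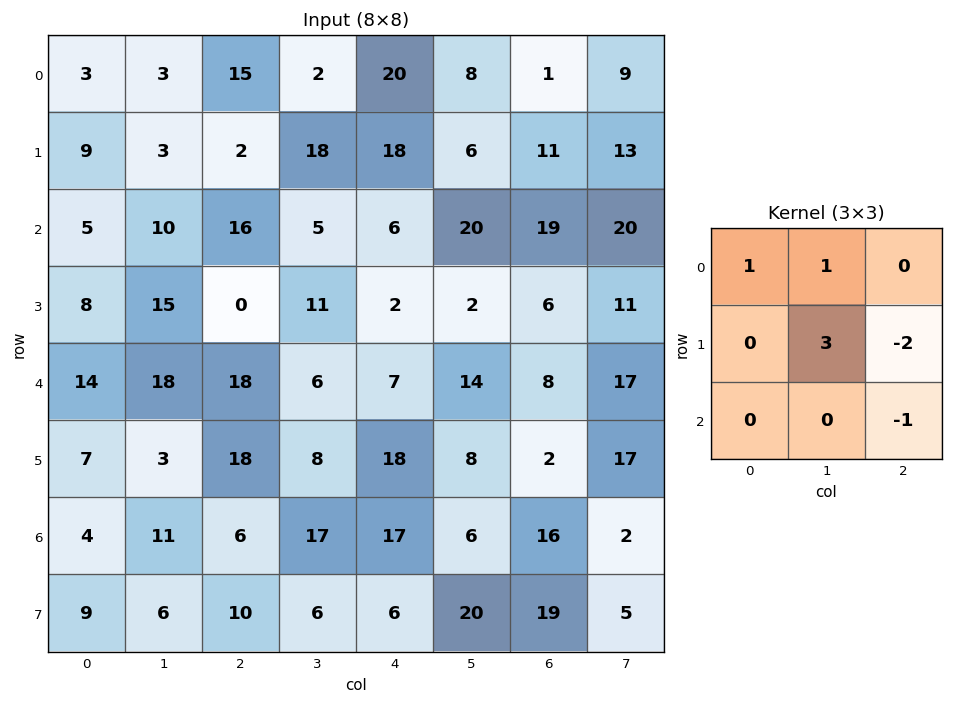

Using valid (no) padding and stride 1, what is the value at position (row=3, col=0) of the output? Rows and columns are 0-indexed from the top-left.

23

The receptive field on the input at this output position is [8 15 0 / 14 18 18 / 7 3 18]. Elementwise product with the kernel and sum: 8·1 + 15·1 + 18·3 + 18·-2 + 18·-1.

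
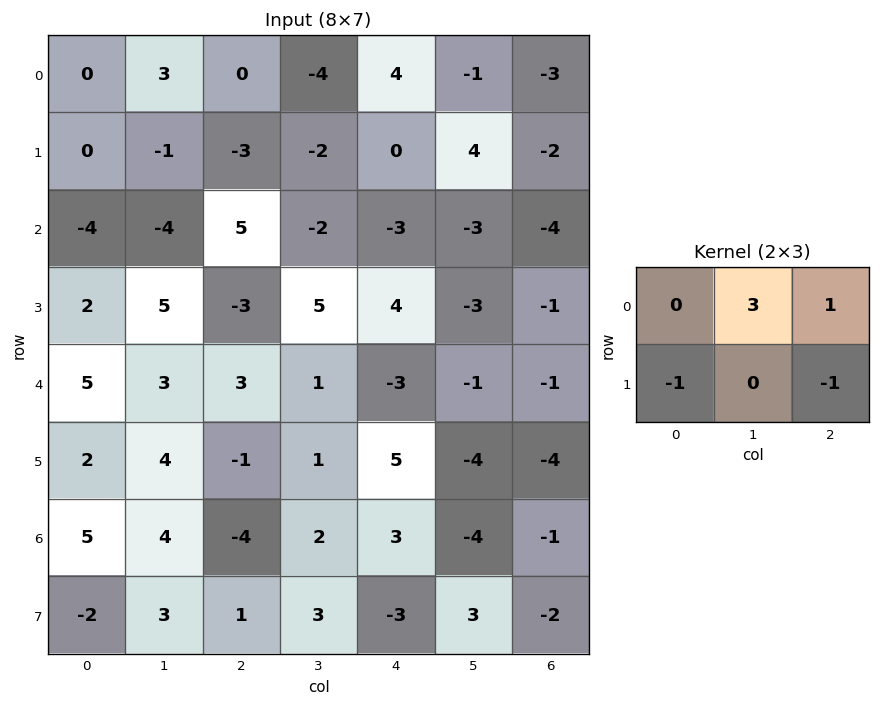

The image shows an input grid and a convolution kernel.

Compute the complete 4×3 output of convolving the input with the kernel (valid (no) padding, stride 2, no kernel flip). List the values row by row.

Output[0,0]: The receptive field on the input at this output position is [0 3 0 / 0 -1 -3]. Elementwise product with the kernel and sum: 3·3 + 0·1 + 0·-1 + -3·-1.
Output[0,1]: The receptive field on the input at this output position is [0 -4 4 / -3 -2 0]. Elementwise product with the kernel and sum: -4·3 + 4·1 + -3·-1 + 0·-1.

12 -5 -4
-6 -10 -16
11 -4 -5
9 11 -8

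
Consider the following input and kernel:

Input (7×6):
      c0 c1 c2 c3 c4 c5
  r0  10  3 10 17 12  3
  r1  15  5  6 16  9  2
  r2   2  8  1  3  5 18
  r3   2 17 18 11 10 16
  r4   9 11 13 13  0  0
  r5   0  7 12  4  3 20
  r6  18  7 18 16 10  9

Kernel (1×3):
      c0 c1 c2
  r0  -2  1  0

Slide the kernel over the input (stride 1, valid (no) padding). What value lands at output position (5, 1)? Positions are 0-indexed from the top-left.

The receptive field on the input at this output position is [7 12 4]. Elementwise product with the kernel and sum: 7·-2 + 12·1.

-2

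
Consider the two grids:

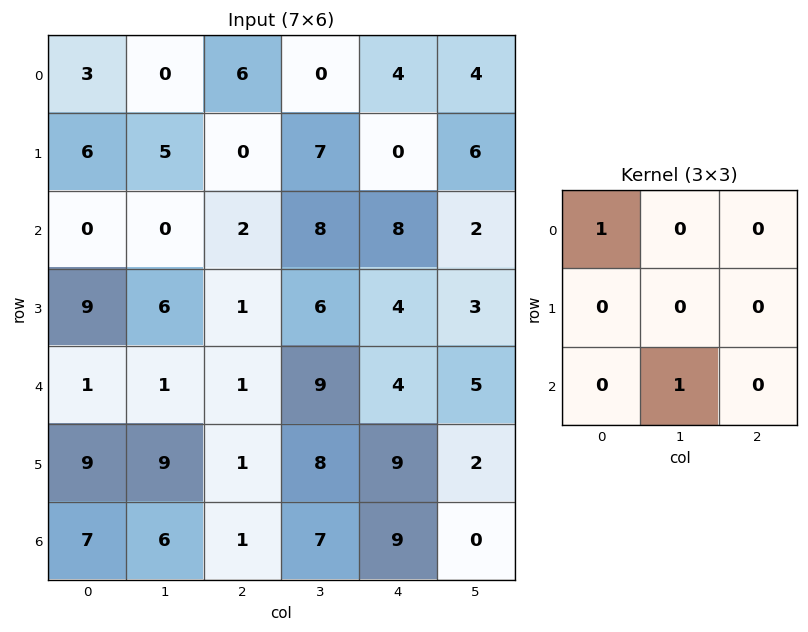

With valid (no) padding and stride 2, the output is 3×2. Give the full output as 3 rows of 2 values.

3 14
1 11
7 8

Output[0,0]: The receptive field on the input at this output position is [3 0 6 / 6 5 0 / 0 0 2]. Elementwise product with the kernel and sum: 3·1 + 0·1.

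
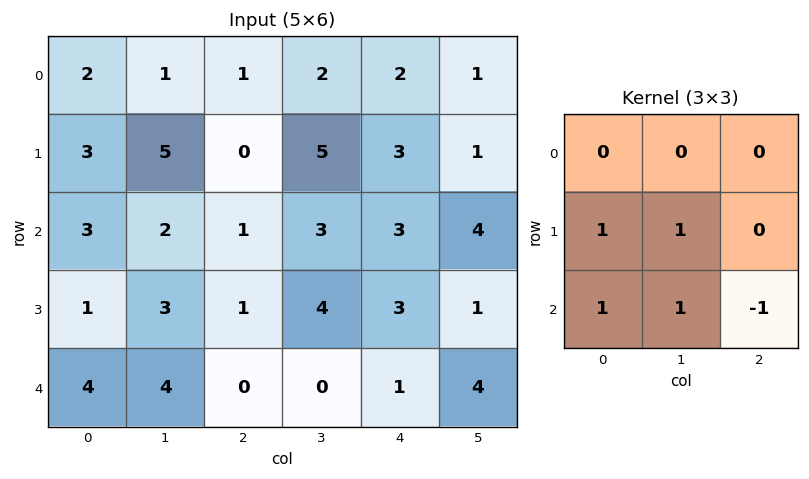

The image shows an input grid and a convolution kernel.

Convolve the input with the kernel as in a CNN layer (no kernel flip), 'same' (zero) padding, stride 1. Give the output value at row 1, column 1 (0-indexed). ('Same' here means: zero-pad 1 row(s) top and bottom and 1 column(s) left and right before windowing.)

12

The receptive field on the zero-padded input at this output position is [2 1 1 / 3 5 0 / 3 2 1]. Elementwise product with the kernel and sum: 3·1 + 5·1 + 3·1 + 2·1 + 1·-1.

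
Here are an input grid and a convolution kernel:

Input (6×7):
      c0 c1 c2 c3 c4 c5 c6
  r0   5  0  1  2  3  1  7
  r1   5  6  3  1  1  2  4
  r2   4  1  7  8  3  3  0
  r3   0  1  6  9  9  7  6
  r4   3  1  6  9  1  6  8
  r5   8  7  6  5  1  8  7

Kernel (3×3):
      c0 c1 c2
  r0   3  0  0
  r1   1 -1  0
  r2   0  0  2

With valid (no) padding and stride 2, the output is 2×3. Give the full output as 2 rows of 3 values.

Output[0,0]: The receptive field on the input at this output position is [5 0 1 / 5 6 3 / 4 1 7]. Elementwise product with the kernel and sum: 5·3 + 5·1 + 6·-1 + 7·2.
Output[0,1]: The receptive field on the input at this output position is [1 2 3 / 3 1 1 / 7 8 3]. Elementwise product with the kernel and sum: 1·3 + 3·1 + 1·-1 + 3·2.

28 11 8
23 20 27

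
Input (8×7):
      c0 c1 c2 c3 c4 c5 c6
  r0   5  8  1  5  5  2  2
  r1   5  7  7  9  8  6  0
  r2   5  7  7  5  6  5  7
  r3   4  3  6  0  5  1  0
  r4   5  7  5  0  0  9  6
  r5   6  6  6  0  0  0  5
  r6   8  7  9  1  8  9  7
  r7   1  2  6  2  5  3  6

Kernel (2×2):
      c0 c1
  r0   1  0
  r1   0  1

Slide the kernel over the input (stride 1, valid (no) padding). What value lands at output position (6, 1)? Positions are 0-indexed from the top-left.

The receptive field on the input at this output position is [7 9 / 2 6]. Elementwise product with the kernel and sum: 7·1 + 6·1.

13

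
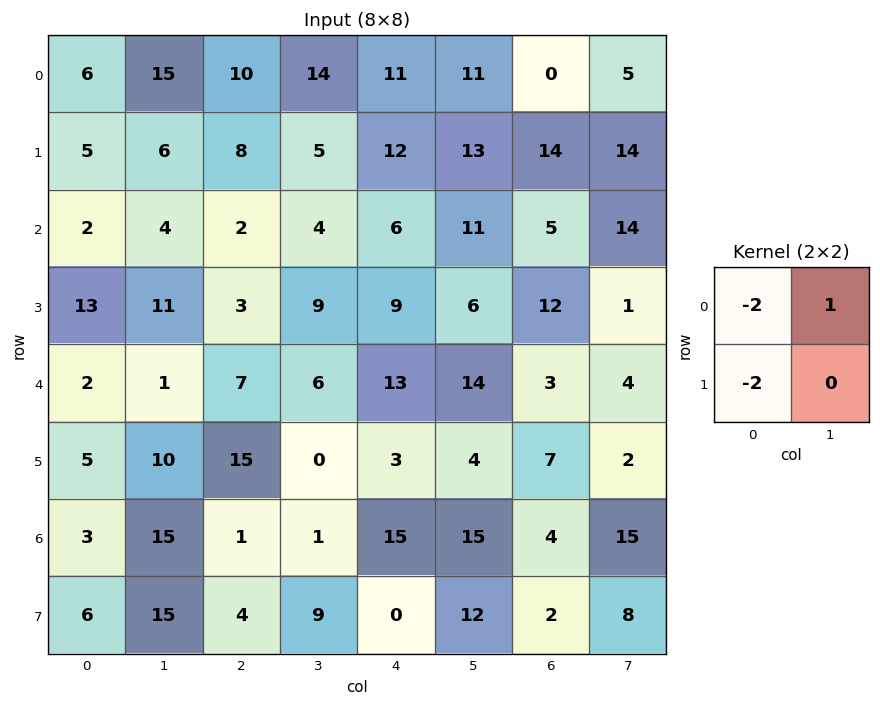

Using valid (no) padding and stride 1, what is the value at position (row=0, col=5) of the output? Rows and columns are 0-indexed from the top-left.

The receptive field on the input at this output position is [11 0 / 13 14]. Elementwise product with the kernel and sum: 11·-2 + 0·1 + 13·-2.

-48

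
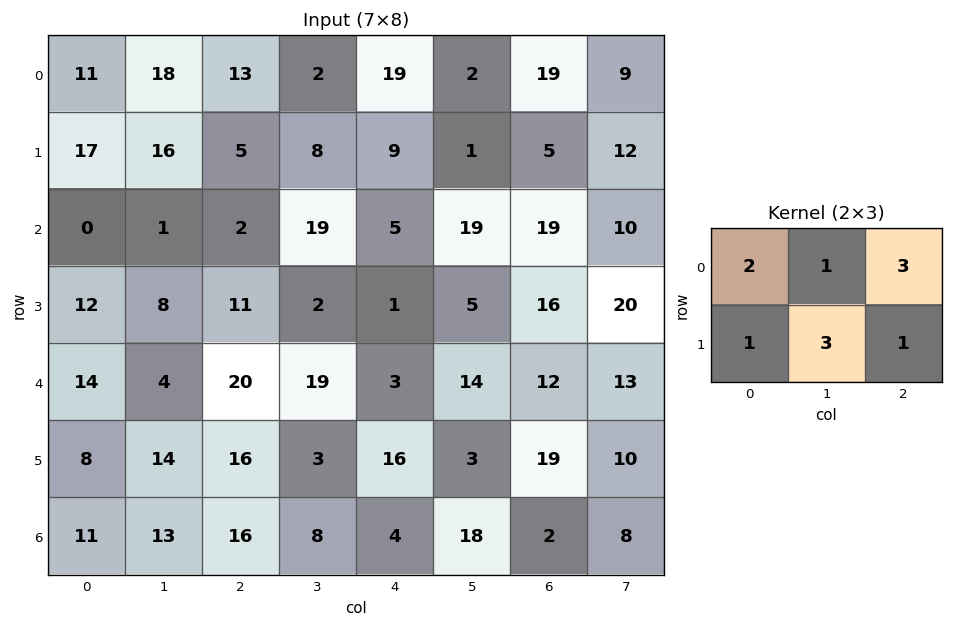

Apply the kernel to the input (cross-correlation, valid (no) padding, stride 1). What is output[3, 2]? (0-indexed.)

The receptive field on the input at this output position is [11 2 1 / 20 19 3]. Elementwise product with the kernel and sum: 11·2 + 2·1 + 1·3 + 20·1 + 19·3 + 3·1.

107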